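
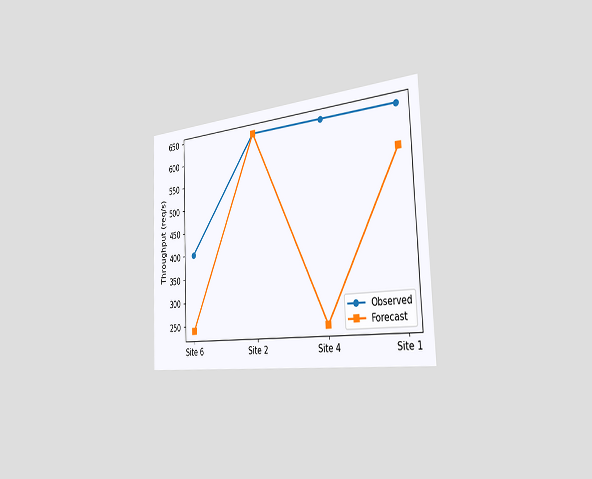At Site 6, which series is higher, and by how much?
Observed, by 160req/s

The chart is tilted about 2° counter-clockwise and viewed slightly from the right. At Site 6, Observed sits above the other line by 160req/s.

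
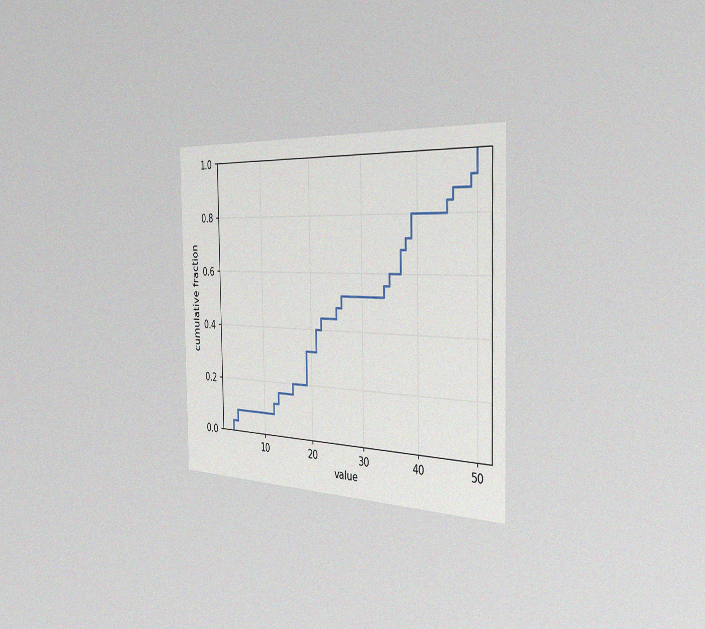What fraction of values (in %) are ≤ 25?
48%

The chart is viewed slightly from the right, with some photo noise. At x=25 the ECDF step is at 48%.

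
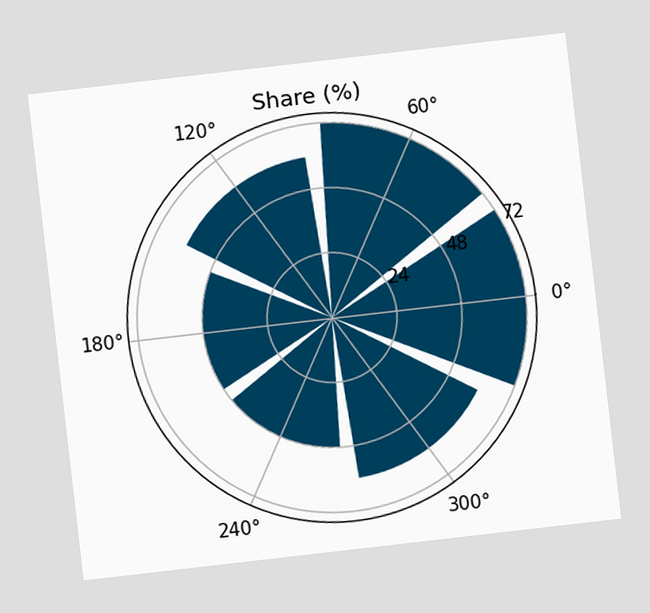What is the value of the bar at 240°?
48%

The chart is tilted about 7° counter-clockwise. The bar at 240° reaches 48% on the radial axis.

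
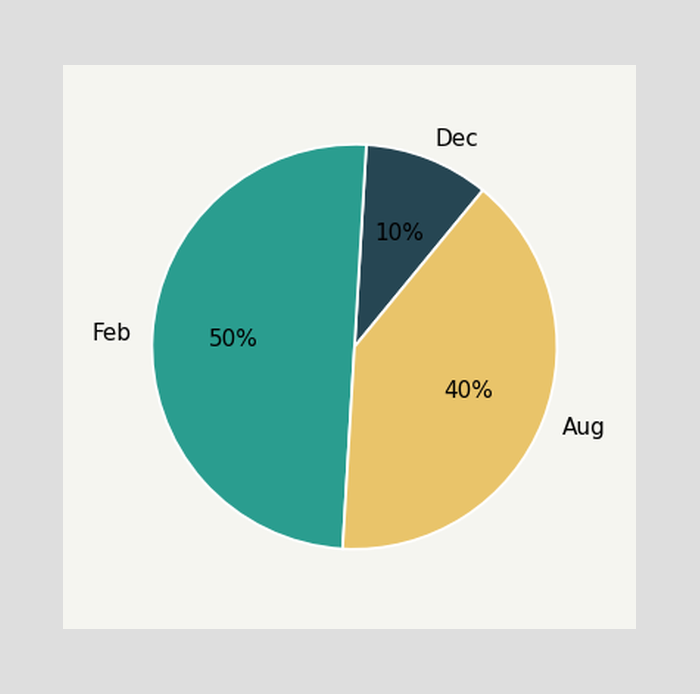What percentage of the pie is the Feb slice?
50%

The Feb slice takes up 50% of the pie.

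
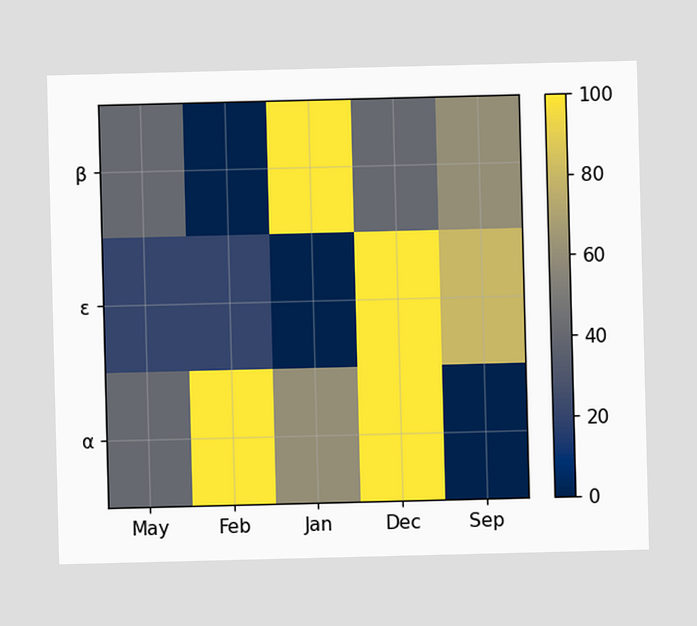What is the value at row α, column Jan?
60

Matching cell (α, Jan) against the colorbar gives 60.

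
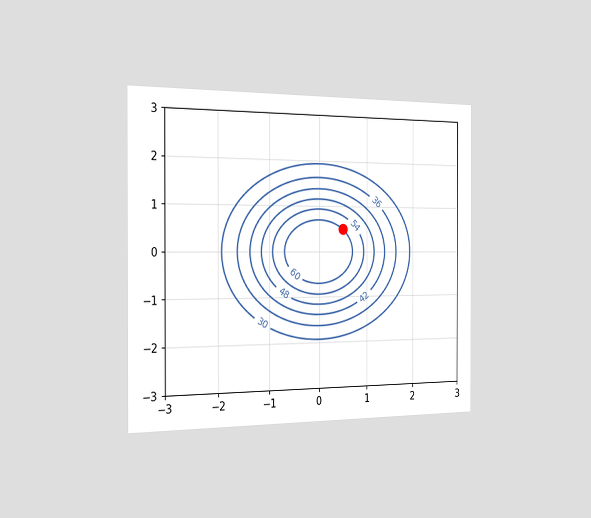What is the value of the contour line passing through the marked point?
The chart is viewed slightly from the left. The marked point sits on the contour labelled 60.

60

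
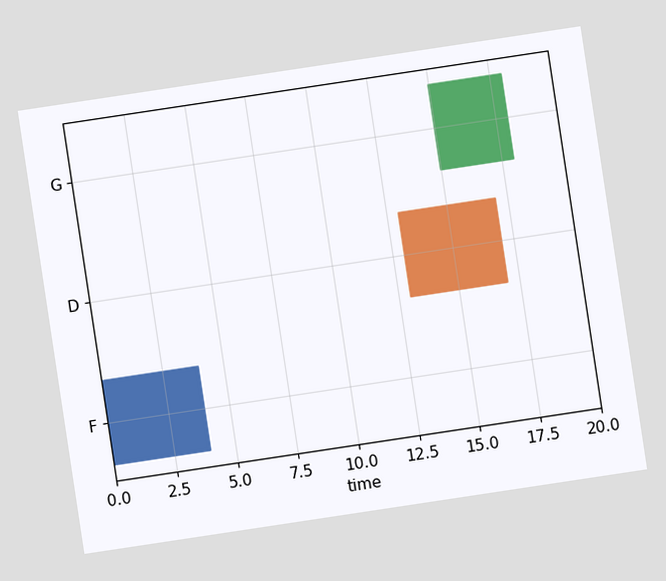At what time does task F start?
The chart is tilted about 9° counter-clockwise. The F bar begins at t=0.

0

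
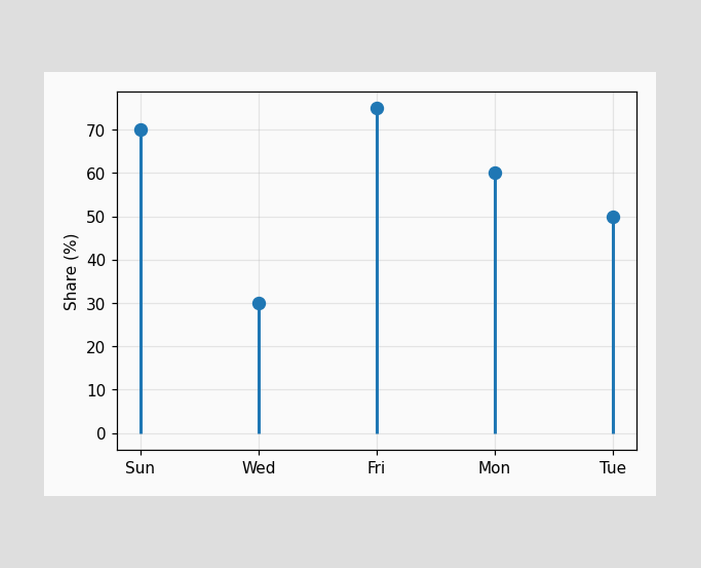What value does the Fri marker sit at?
The Fri marker sits at 75%.

75%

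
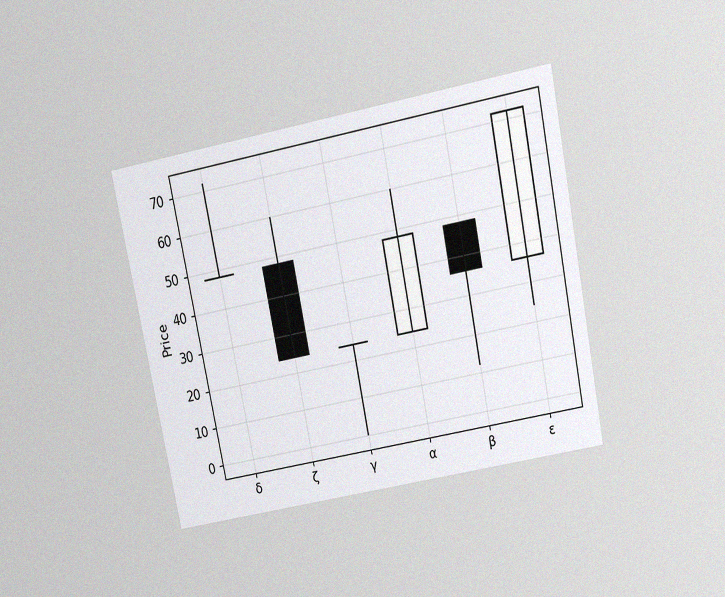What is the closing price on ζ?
The chart is tilted about 11° counter-clockwise and viewed slightly from above, with some photo noise. The ζ candle closes at 24.

24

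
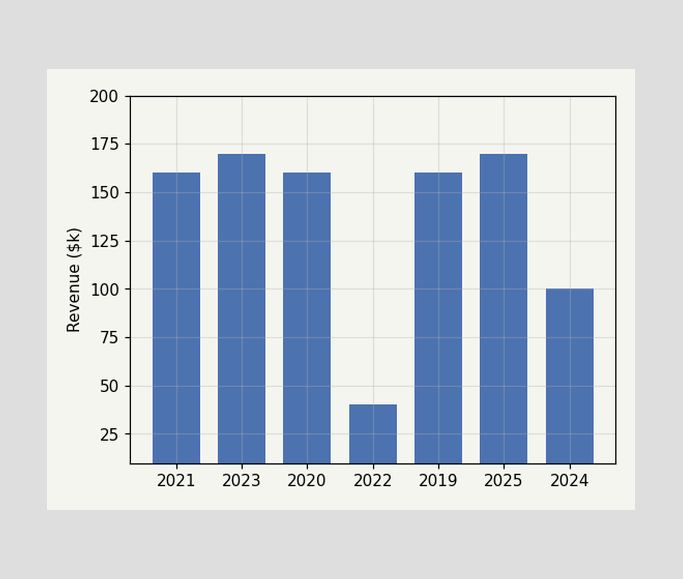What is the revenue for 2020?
Reading along the chart's y-axis, the 2020 bar reaches $160k.

$160k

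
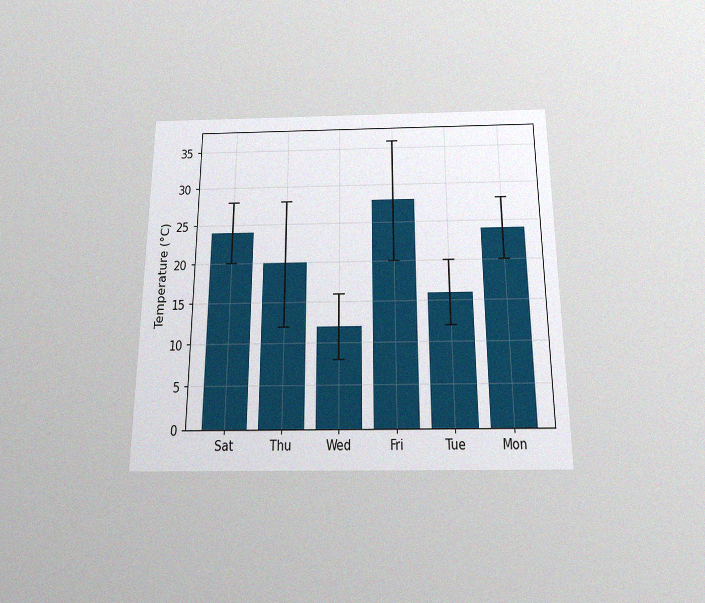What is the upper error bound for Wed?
16°C

The chart is viewed slightly from below, with some photo noise. The Wed bar's upper whisker reaches 16°C.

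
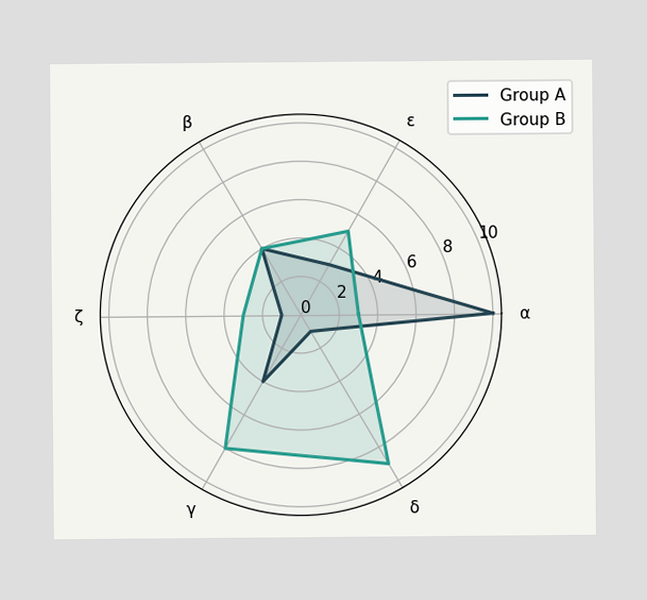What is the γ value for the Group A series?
4

On the γ axis, Group A reaches 4.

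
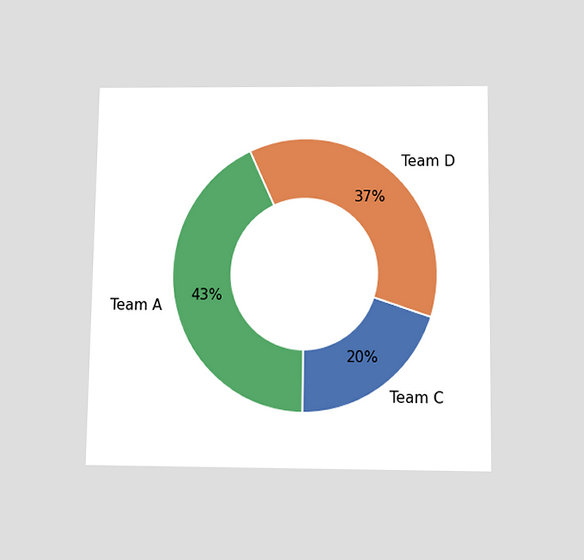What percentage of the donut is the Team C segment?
The chart is viewed slightly from below. The Team C segment takes up 20% of the ring.

20%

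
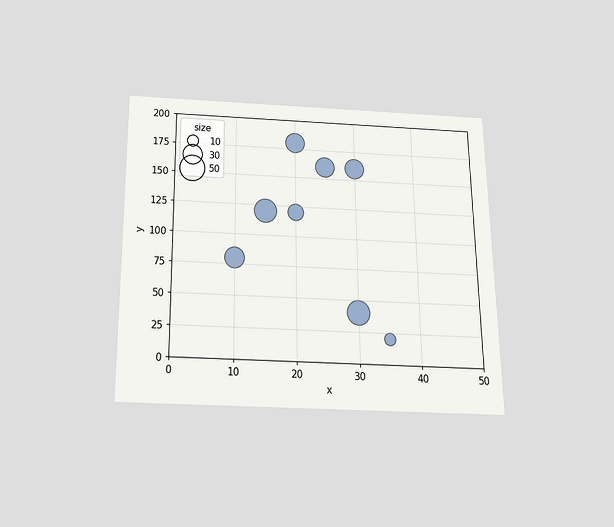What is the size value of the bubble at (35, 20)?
10

The chart is viewed slightly from below. Matching the bubble at (35, 20) against the size legend gives 10.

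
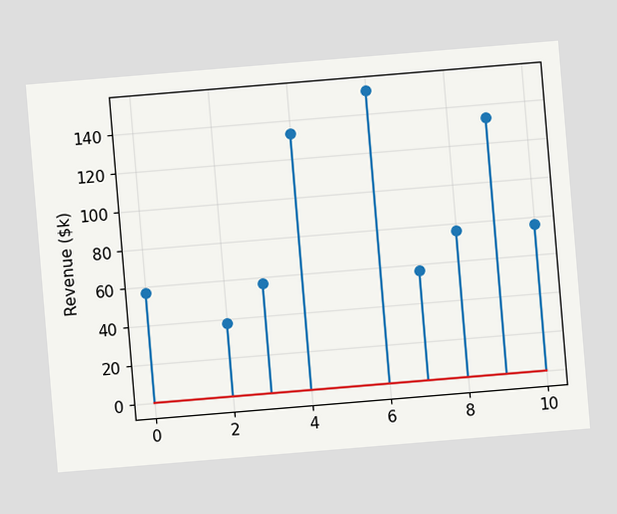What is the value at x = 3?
The chart is tilted about 5° counter-clockwise. The stem at x=3 reaches $57k.

$57k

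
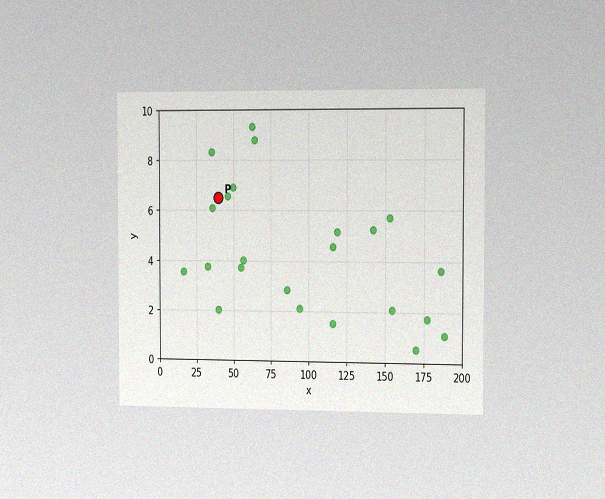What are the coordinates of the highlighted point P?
The chart is viewed slightly from the right, with some photo noise. Following the gridlines from P to each axis, P sits at (40, 6.5).

(40, 6.5)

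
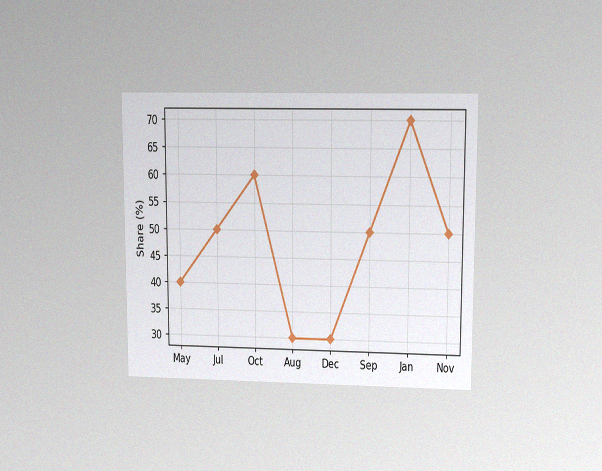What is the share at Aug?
30%

The chart is viewed at a slight angle, with some photo noise. At Aug, the line is at 30%.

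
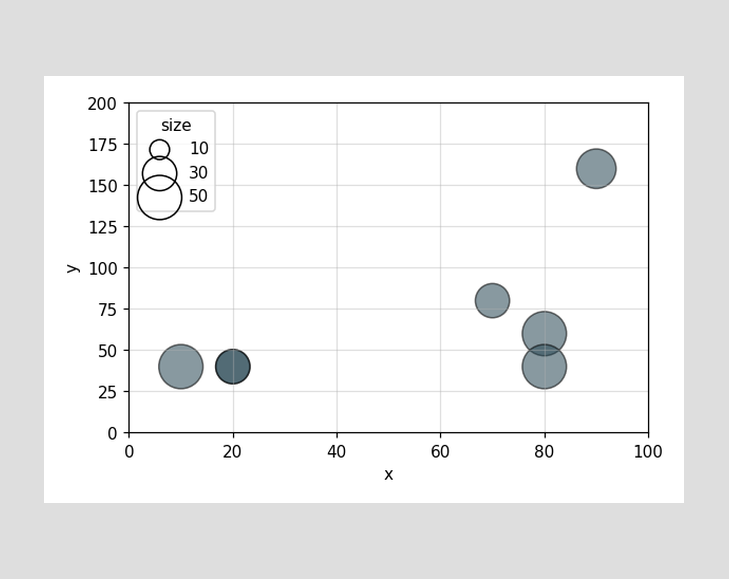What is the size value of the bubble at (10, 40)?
50

Matching the bubble at (10, 40) against the size legend gives 50.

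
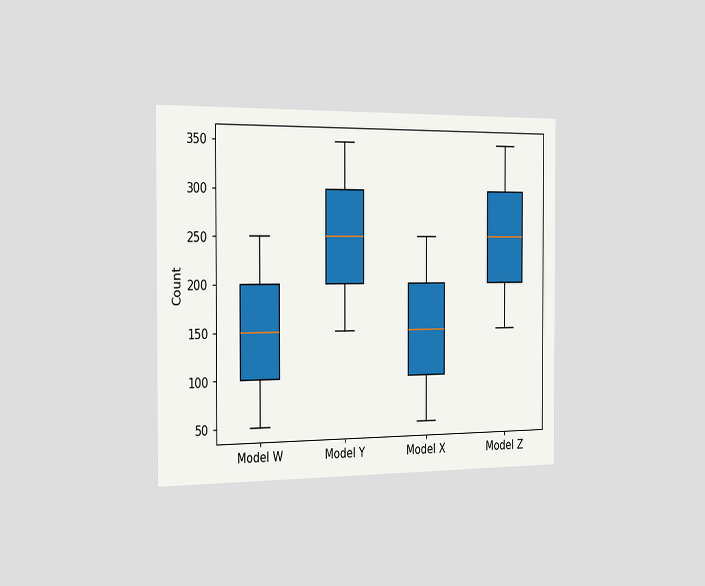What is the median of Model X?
150

The chart is viewed slightly from the left. The median line in the Model X box sits at 150.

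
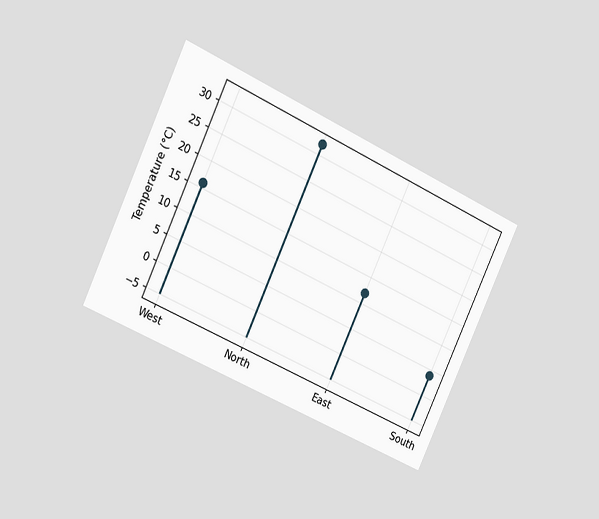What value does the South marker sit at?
4°C

The chart is tilted about 25° clockwise and viewed at a slight angle. The South marker sits at 4°C.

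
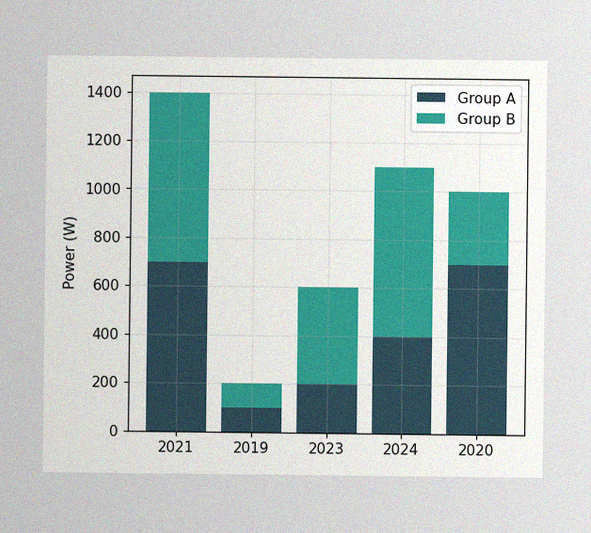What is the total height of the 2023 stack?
The image has some photo noise and uneven lighting. The 2023 stack's top reaches 600W on the y-axis.

600W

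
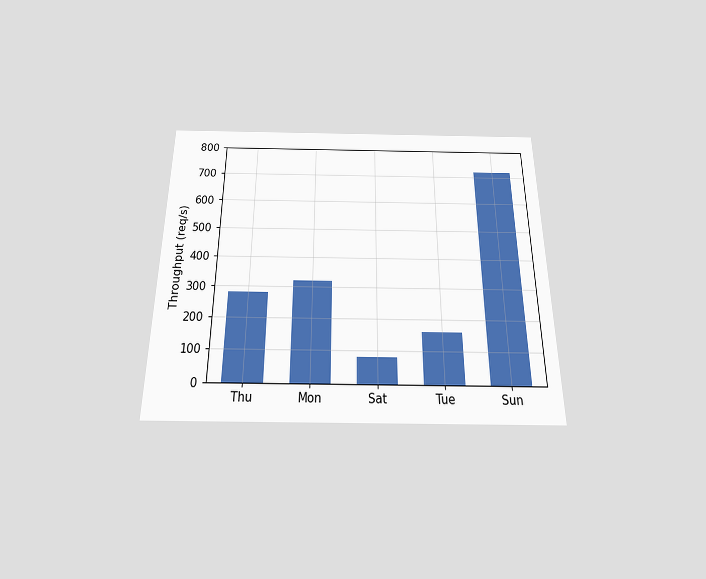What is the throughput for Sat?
The chart is viewed slightly from below. Reading along the chart's y-axis, the Sat bar reaches 80req/s.

80req/s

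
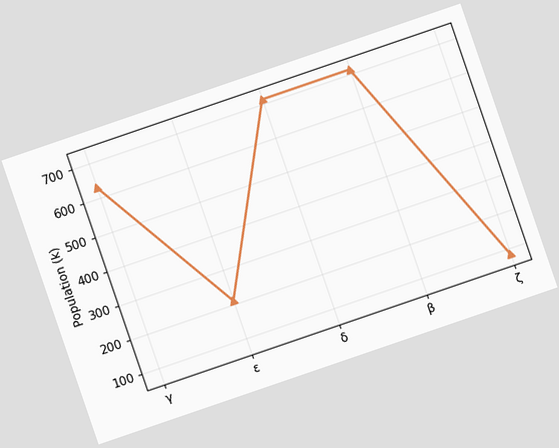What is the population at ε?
210k

The chart is tilted about 19° counter-clockwise. At ε, the line is at 210k.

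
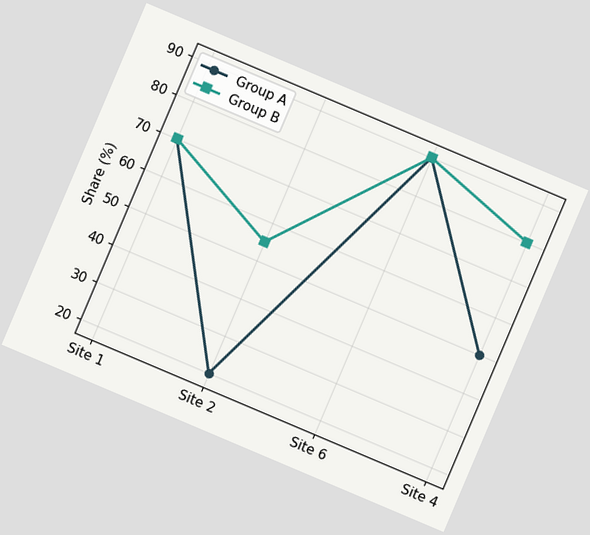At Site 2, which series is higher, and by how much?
The chart is tilted about 23° clockwise. At Site 2, Group B sits above the other line by 35%.

Group B, by 35%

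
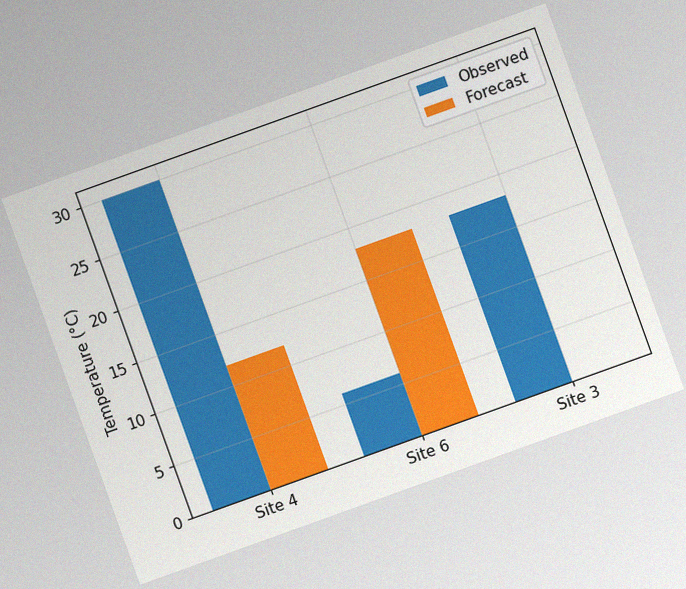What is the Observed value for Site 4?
30°C

The chart is tilted about 20° counter-clockwise, with some photo noise. The Observed bar at Site 4 reaches 30°C on the y-axis.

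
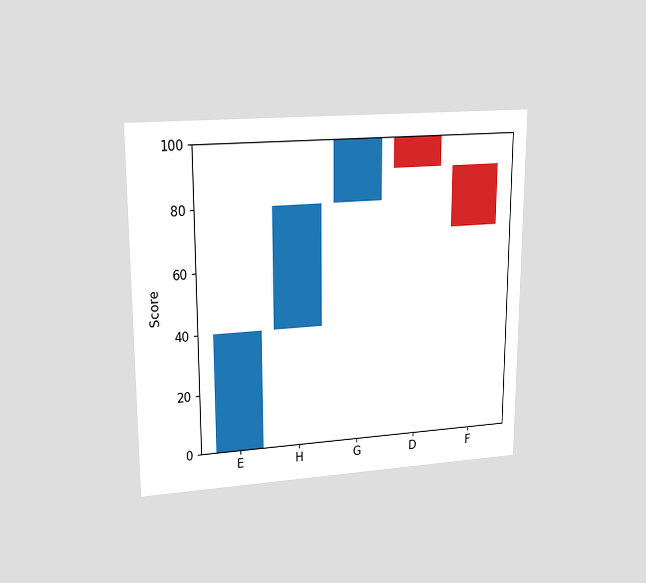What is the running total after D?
90

The chart is viewed at a slight angle. After D the running total reaches 90.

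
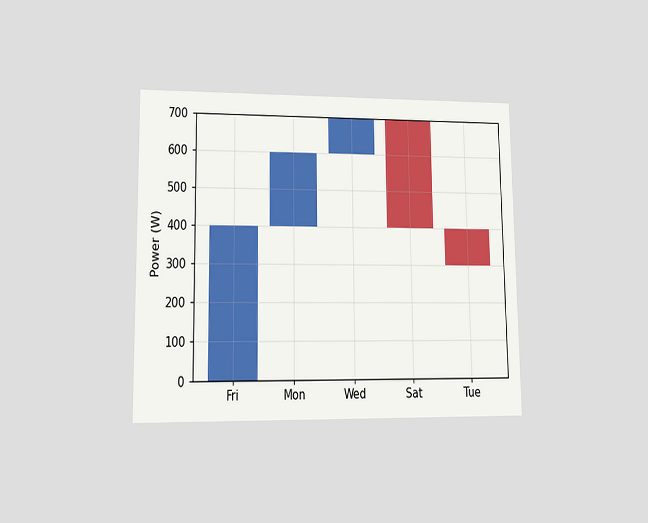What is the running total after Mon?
600W

The chart is viewed at a slight angle. After Mon the running total reaches 600W.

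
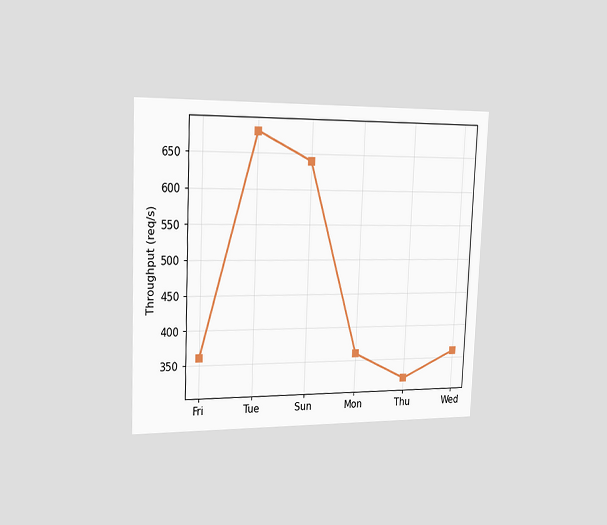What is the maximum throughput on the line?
The chart is tilted about 2° clockwise and viewed slightly from the left. The highest point is at Tue, and reading across to the y-axis gives 680req/s.

680req/s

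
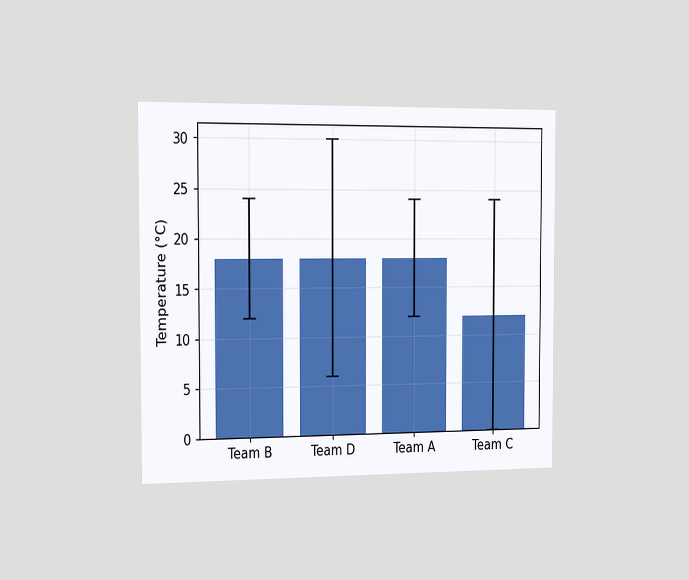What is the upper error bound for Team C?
The chart is viewed slightly from the left. The Team C bar's upper whisker reaches 24°C.

24°C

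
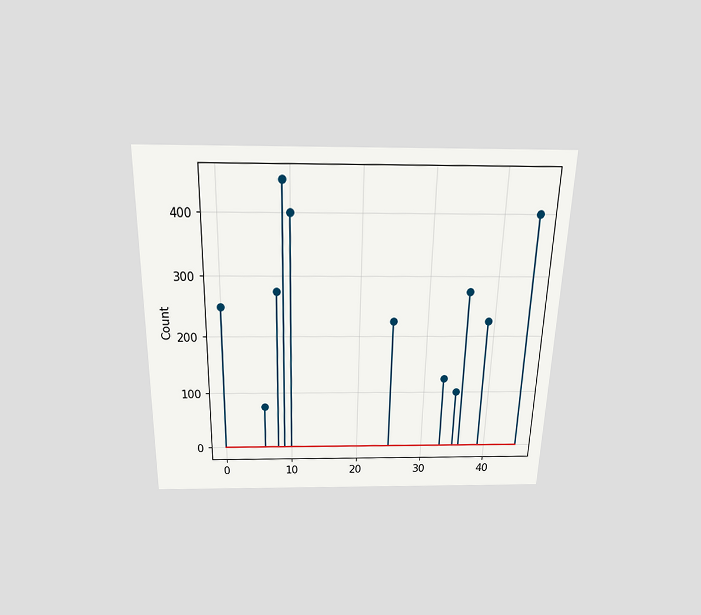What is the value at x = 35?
The chart is viewed slightly from above. The stem at x=35 reaches 100.

100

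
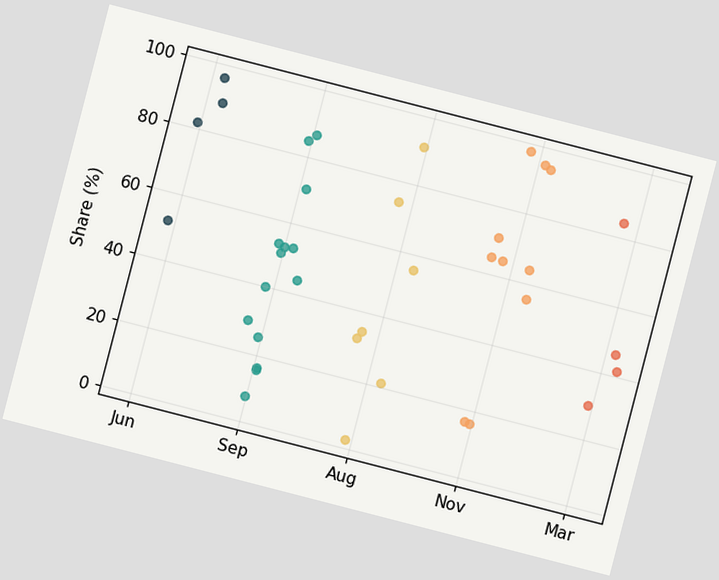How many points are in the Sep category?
14

The chart is tilted about 14° clockwise. Counting the markers in the Sep column gives 14.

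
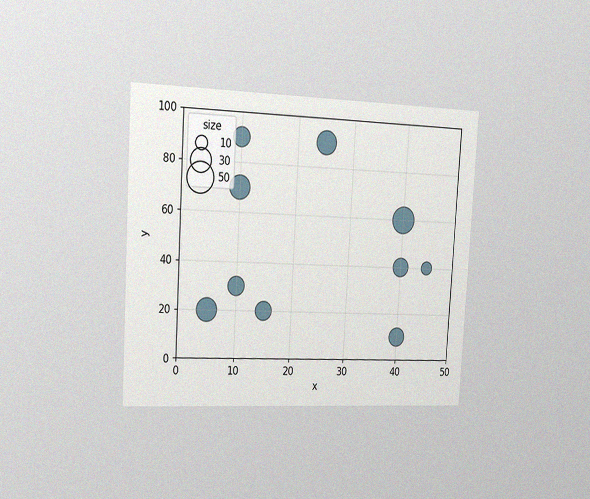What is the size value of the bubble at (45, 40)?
The chart is tilted about 3° clockwise and viewed slightly from the left, with some photo noise. Matching the bubble at (45, 40) against the size legend gives 10.

10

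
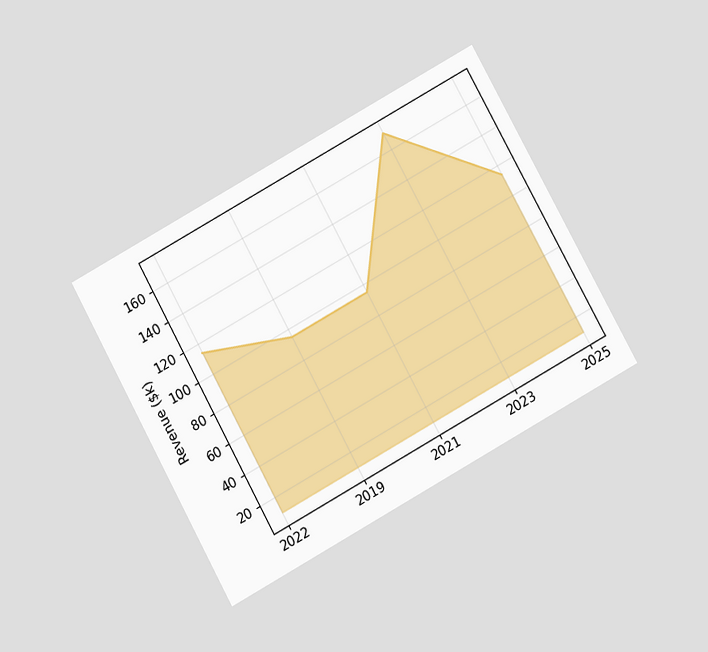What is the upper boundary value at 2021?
$95k

The chart is tilted about 29° counter-clockwise and viewed slightly from below. At 2021 the upper boundary is at $95k.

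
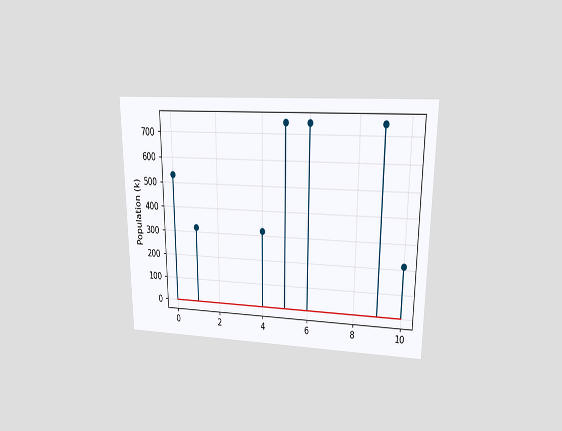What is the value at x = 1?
318k

The chart is viewed at a slight angle. The stem at x=1 reaches 318k.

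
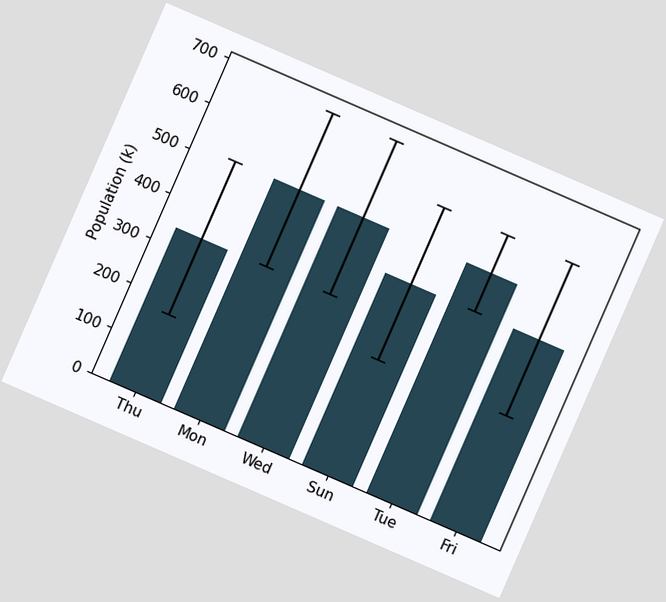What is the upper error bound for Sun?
The chart is tilted about 24° clockwise. The Sun bar's upper whisker reaches 595k.

595k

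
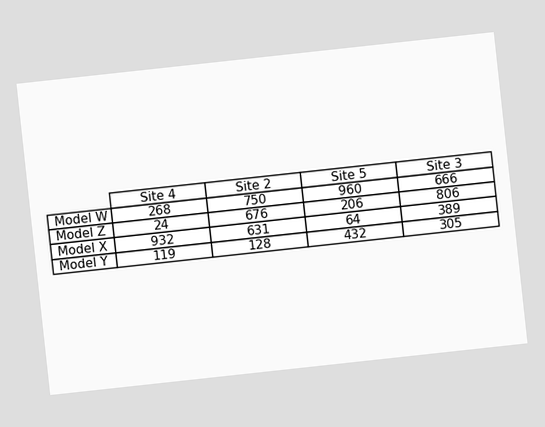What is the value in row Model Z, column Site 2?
676

The chart is tilted about 6° counter-clockwise. The (Model Z, Site 2) cell reads 676.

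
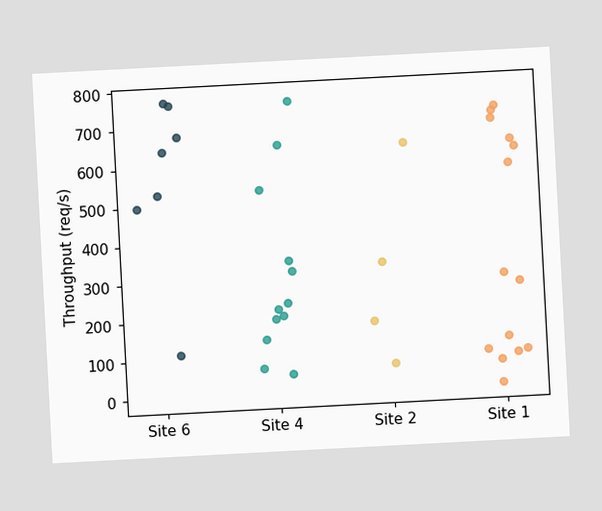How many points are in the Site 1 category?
The chart is tilted about 3° counter-clockwise. Counting the markers in the Site 1 column gives 14.

14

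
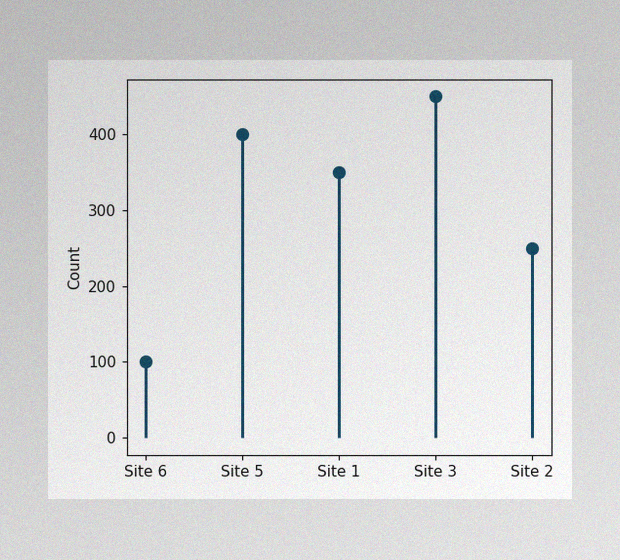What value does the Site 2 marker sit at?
250

The image has some photo noise and uneven lighting. The Site 2 marker sits at 250.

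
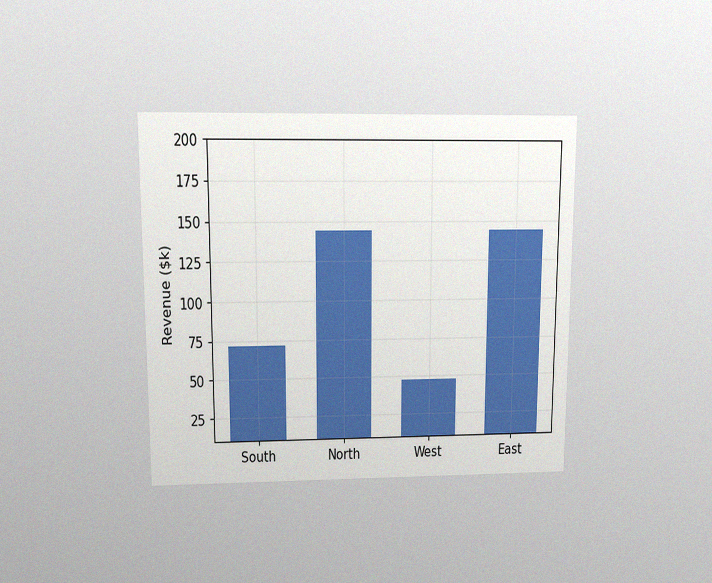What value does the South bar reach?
$72k

The chart is viewed at a slight angle, with some photo noise. Reading along the chart's y-axis, the South bar reaches $72k.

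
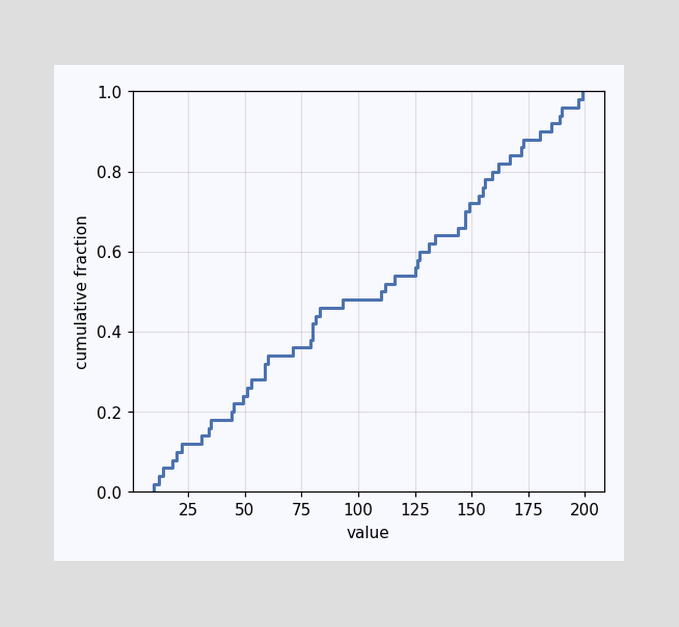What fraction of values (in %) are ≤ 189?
94%

At x=189 the ECDF step is at 94%.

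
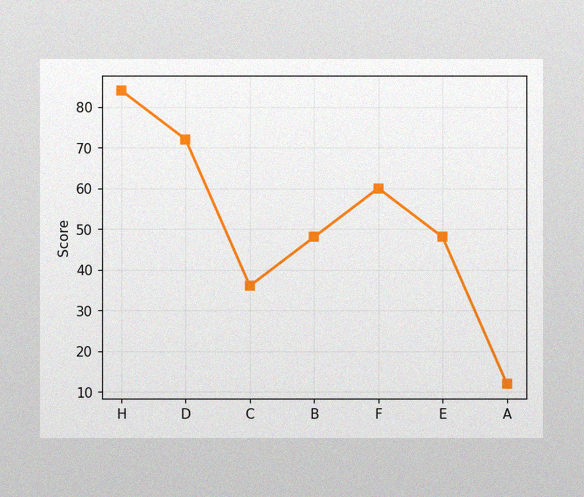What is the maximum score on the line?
The image has some photo noise and uneven lighting. The highest point is at H, and reading across to the y-axis gives 84.

84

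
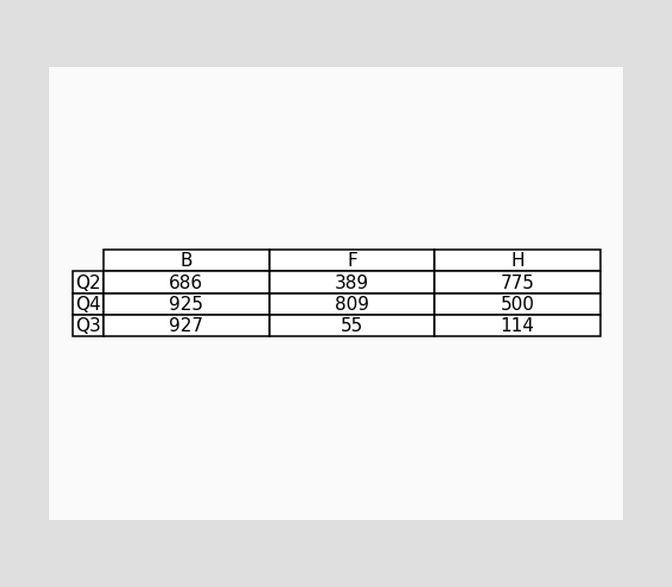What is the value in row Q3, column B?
The (Q3, B) cell reads 927.

927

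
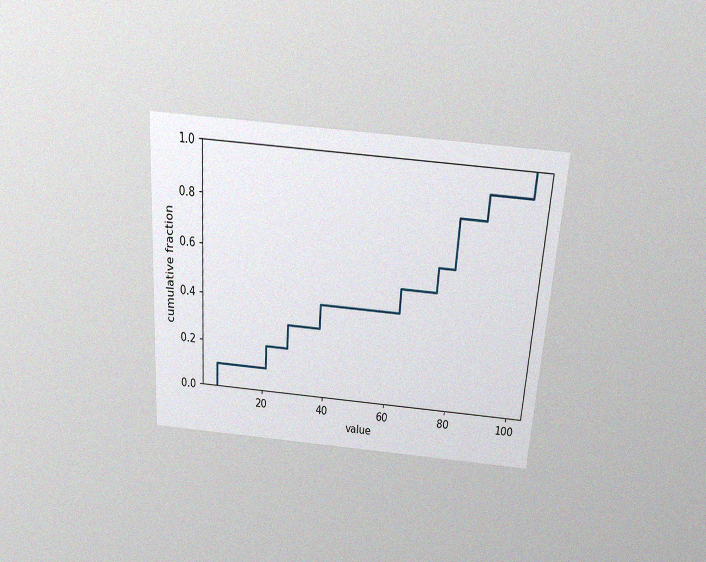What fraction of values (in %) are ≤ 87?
The chart is tilted about 4° clockwise and viewed slightly from above, with some photo noise. At x=87 the ECDF step is at 90%.

90%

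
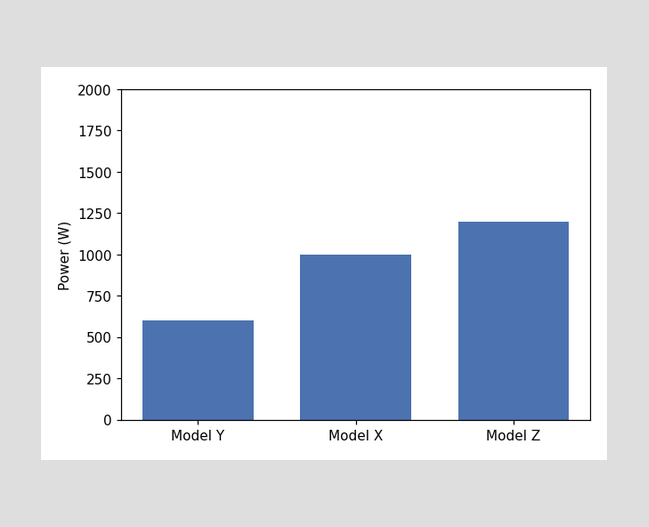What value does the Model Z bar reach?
1200W

Reading along the chart's y-axis, the Model Z bar reaches 1200W.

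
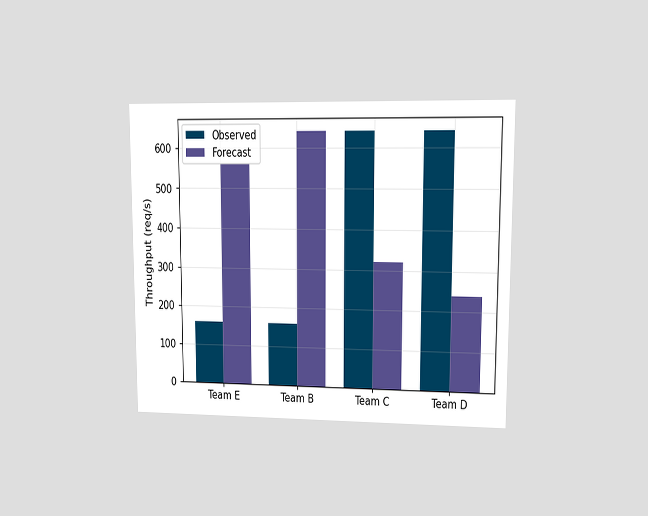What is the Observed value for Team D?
The chart is viewed at a slight angle. The Observed bar at Team D reaches 640req/s on the y-axis.

640req/s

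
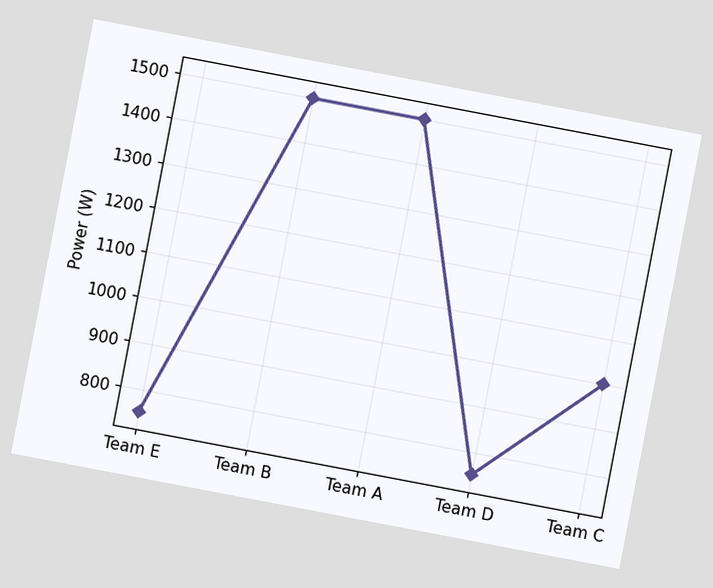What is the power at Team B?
The chart is tilted about 11° clockwise. At Team B, the line is at 1500W.

1500W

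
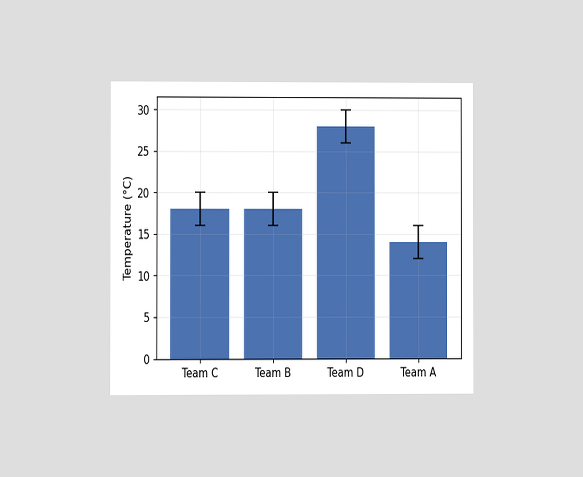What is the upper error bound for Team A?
The chart is viewed at a slight angle. The Team A bar's upper whisker reaches 16°C.

16°C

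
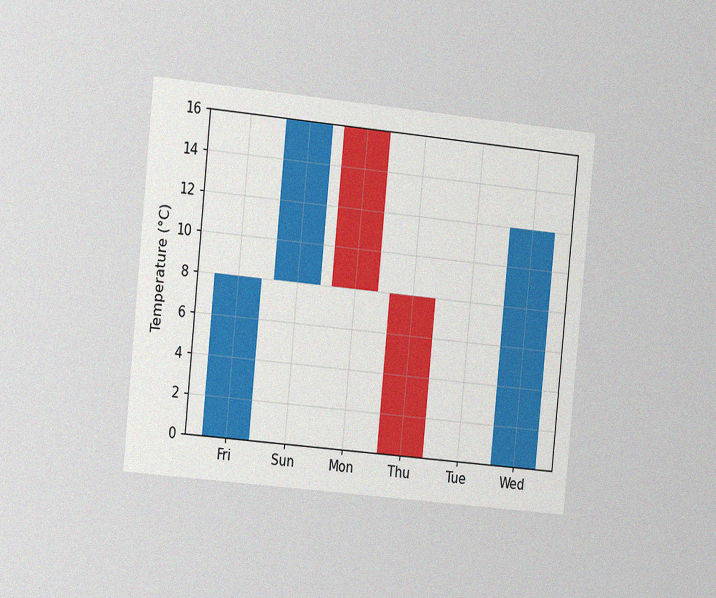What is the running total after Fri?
The chart is tilted about 6° clockwise and viewed slightly from the left, with some photo noise. After Fri the running total reaches 8°C.

8°C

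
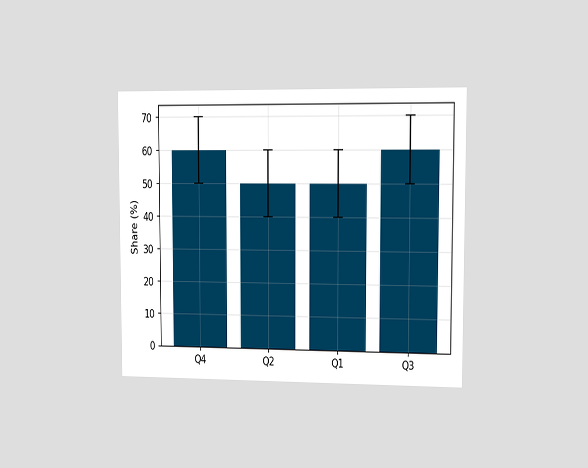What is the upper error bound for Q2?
The chart is viewed slightly from the right. The Q2 bar's upper whisker reaches 60%.

60%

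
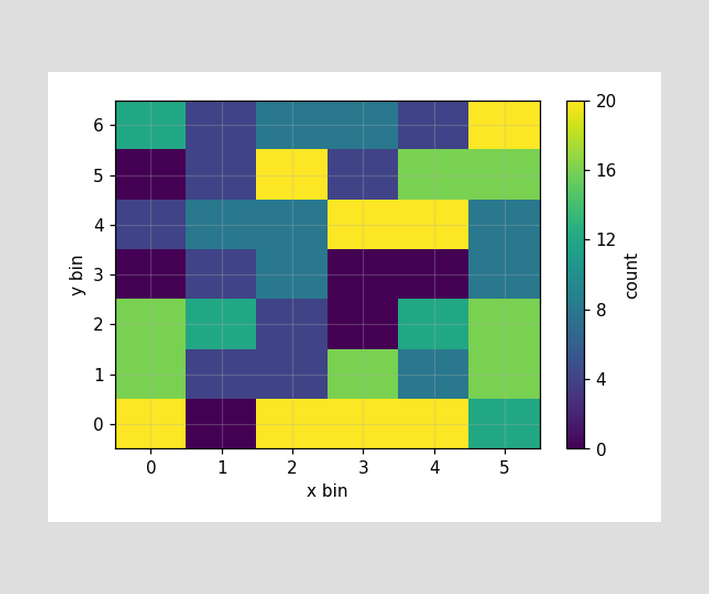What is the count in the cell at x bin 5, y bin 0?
12

Matching the cell (5, 0) against the colorbar gives 12.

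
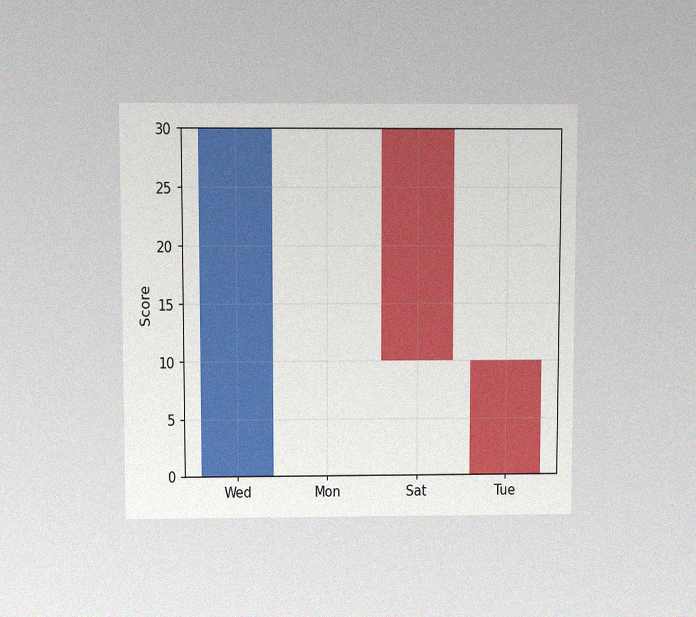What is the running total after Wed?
The chart is viewed slightly from above, with some photo noise. After Wed the running total reaches 30.

30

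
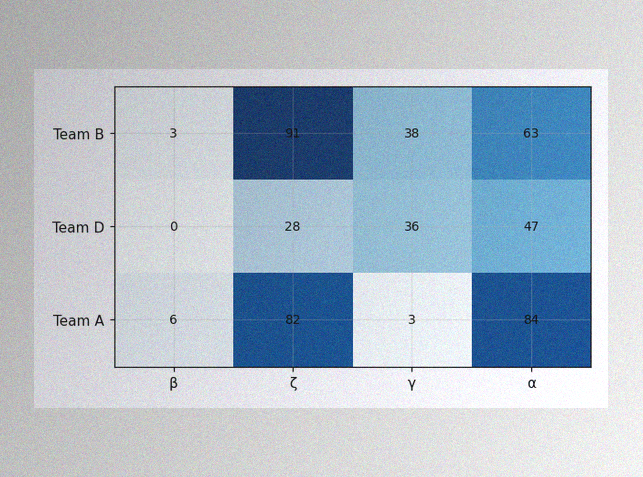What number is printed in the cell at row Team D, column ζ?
28

The image has some photo noise and uneven lighting. The (Team D, ζ) cell reads 28.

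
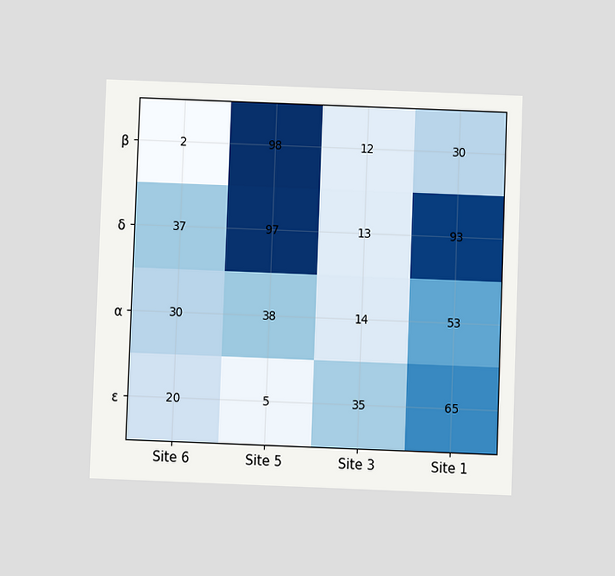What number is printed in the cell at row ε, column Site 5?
5

The chart is tilted about 2° clockwise and viewed at a slight angle. The (ε, Site 5) cell reads 5.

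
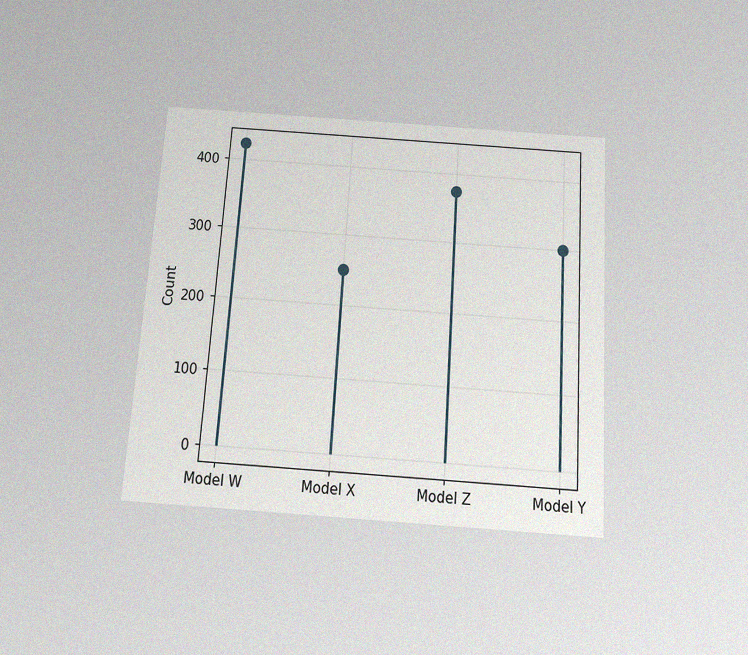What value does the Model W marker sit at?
425

The chart is tilted about 4° clockwise and viewed slightly from below, with some photo noise. The Model W marker sits at 425.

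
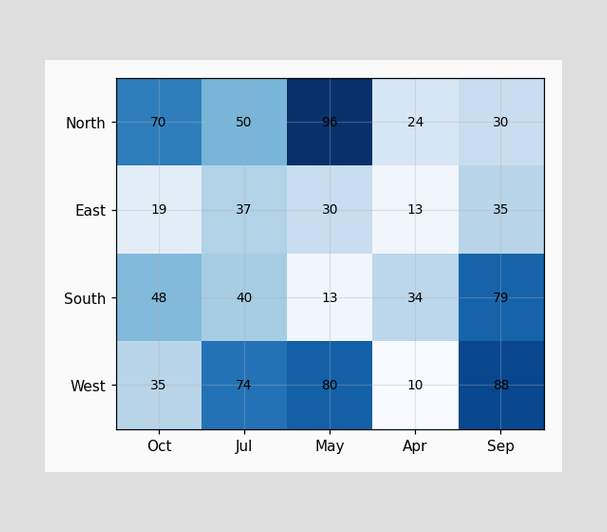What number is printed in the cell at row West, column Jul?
The (West, Jul) cell reads 74.

74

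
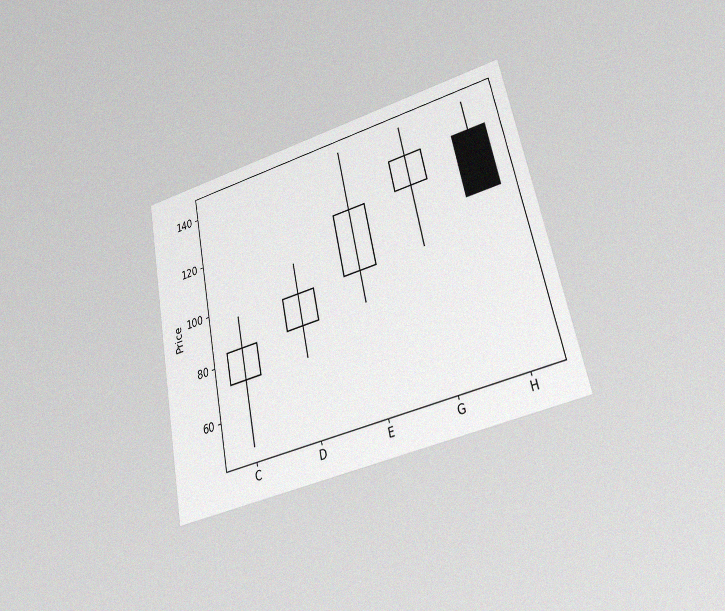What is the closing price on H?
108

The chart is tilted about 12° counter-clockwise and viewed at a slight angle, with some photo noise. The H candle closes at 108.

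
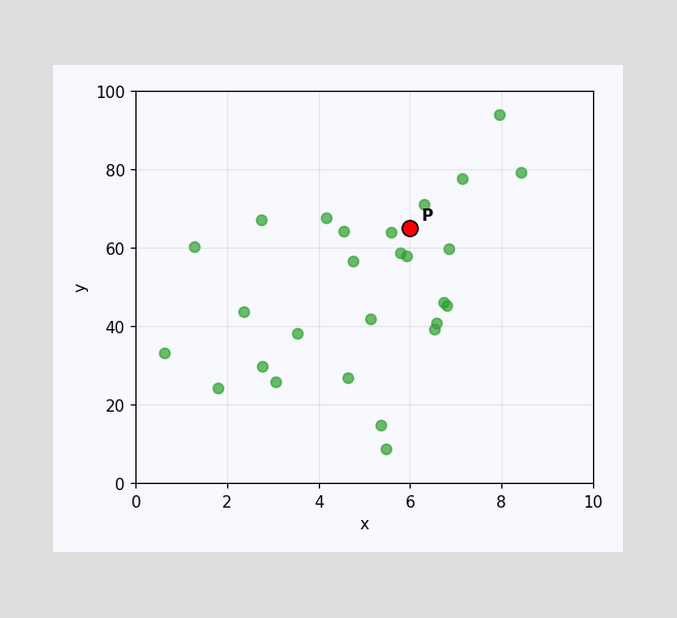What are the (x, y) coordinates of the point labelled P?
Following the gridlines from P to each axis, P sits at (6, 65).

(6, 65)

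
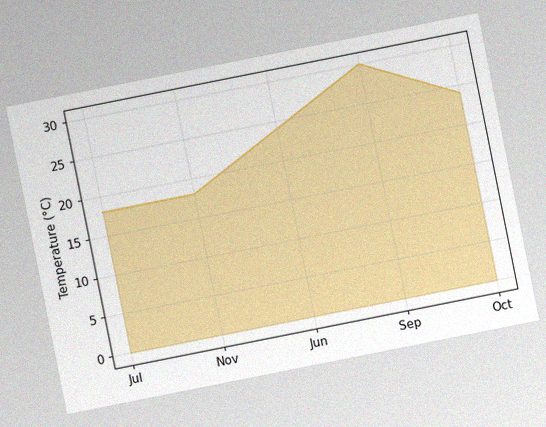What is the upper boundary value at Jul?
18°C

The chart is tilted about 11° counter-clockwise, with some photo noise. At Jul the upper boundary is at 18°C.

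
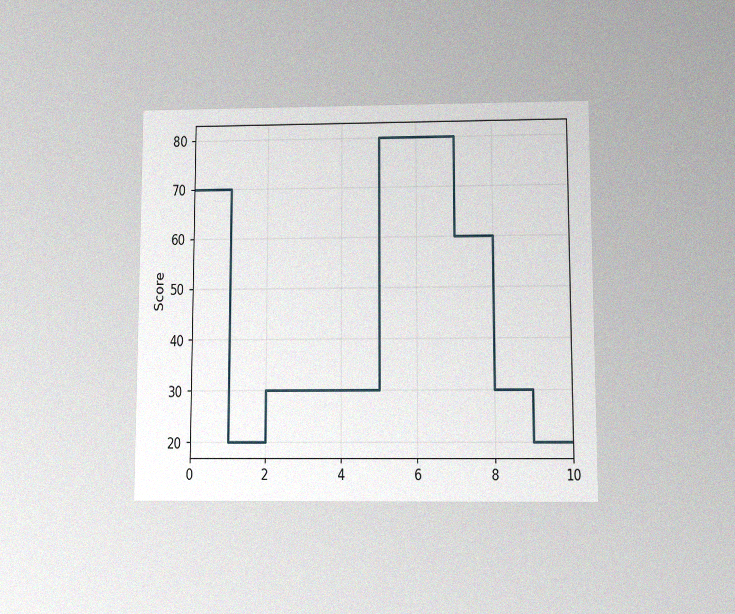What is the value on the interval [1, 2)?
The chart is viewed slightly from below, with some photo noise. On [1, 2) the step sits at 20.

20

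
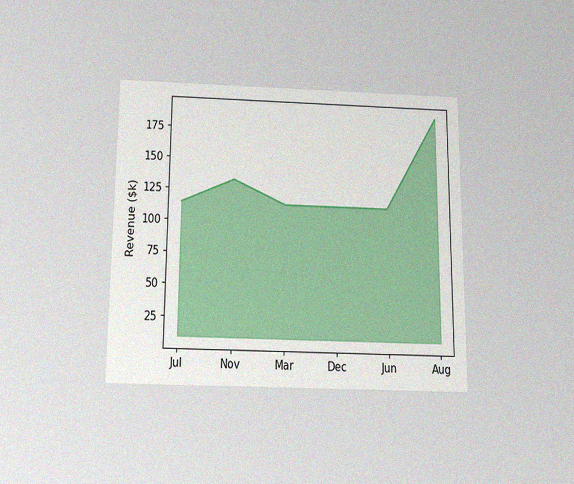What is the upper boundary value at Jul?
$114k

The chart is viewed slightly from below, with some photo noise. At Jul the upper boundary is at $114k.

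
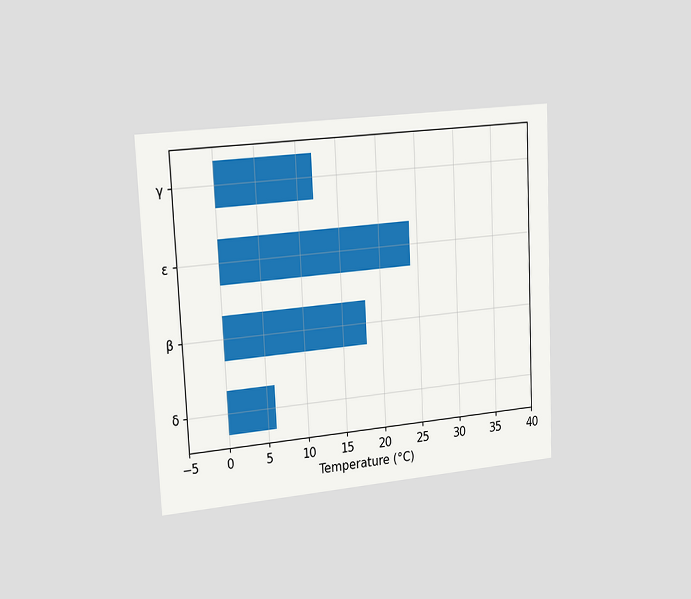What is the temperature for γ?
12°C

The chart is tilted about 3° counter-clockwise and viewed slightly from the left. Reading along the chart's x-axis, the γ bar reaches 12°C.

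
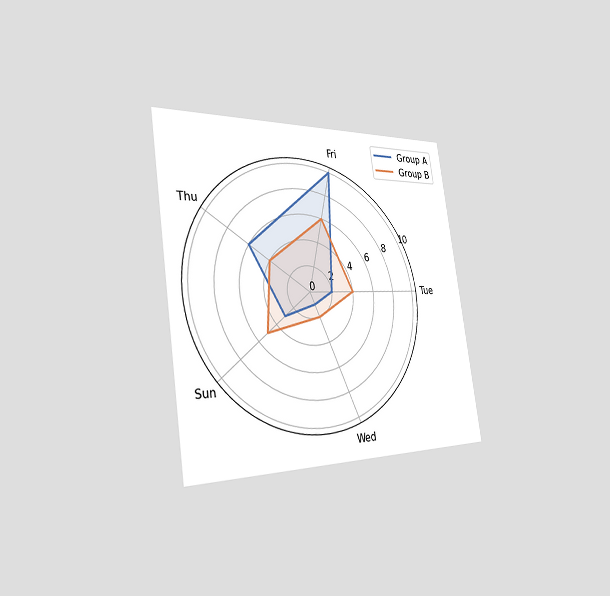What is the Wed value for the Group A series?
1

The chart is tilted about 8° counter-clockwise and viewed slightly from the left. On the Wed axis, Group A reaches 1.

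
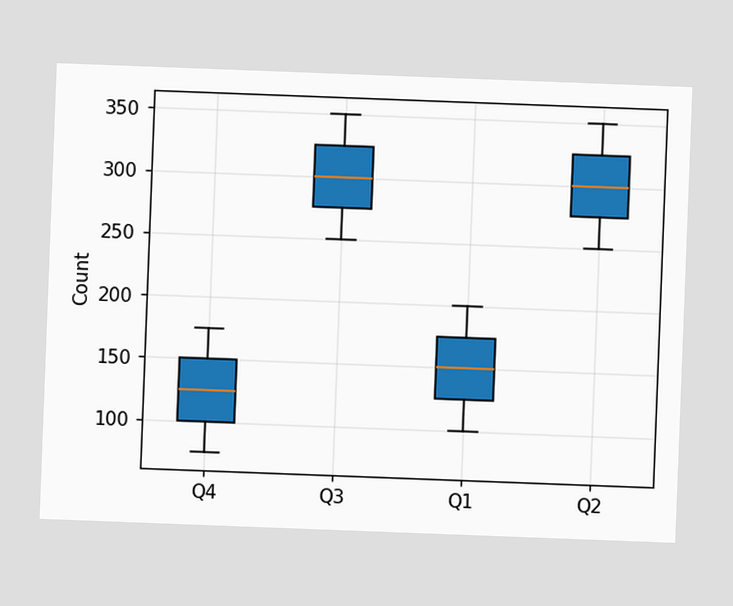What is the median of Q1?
The chart is tilted about 2° clockwise. The median line in the Q1 box sits at 150.

150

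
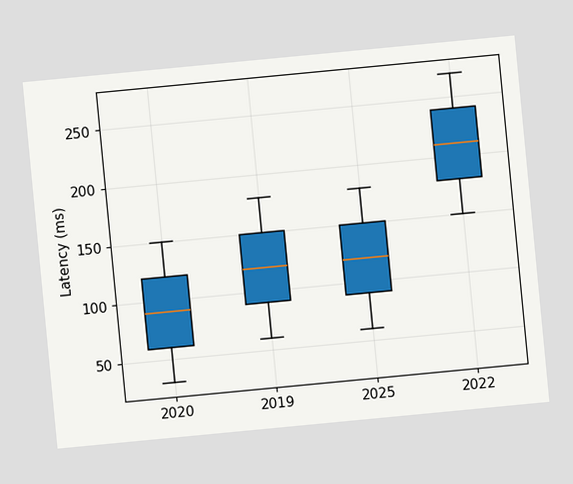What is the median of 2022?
The chart is tilted about 5° counter-clockwise. The median line in the 2022 box sits at 210ms.

210ms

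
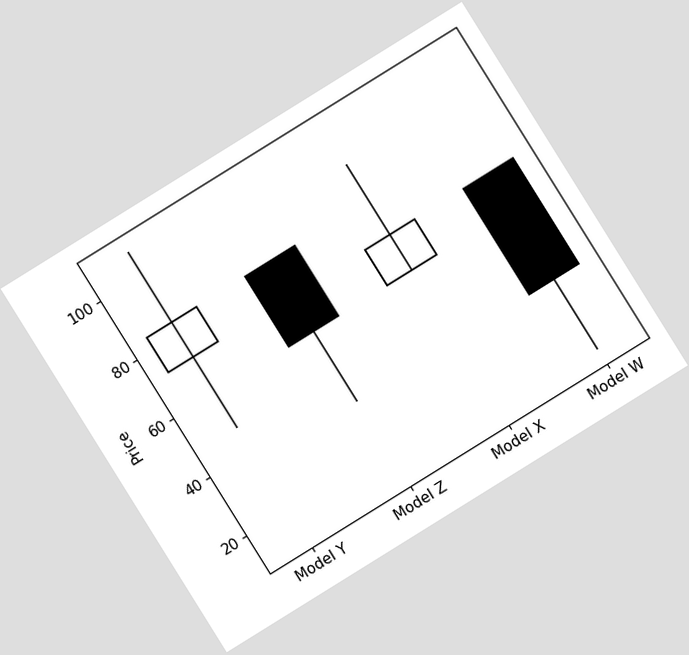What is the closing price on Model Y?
84

The chart is tilted about 32° counter-clockwise. The Model Y candle closes at 84.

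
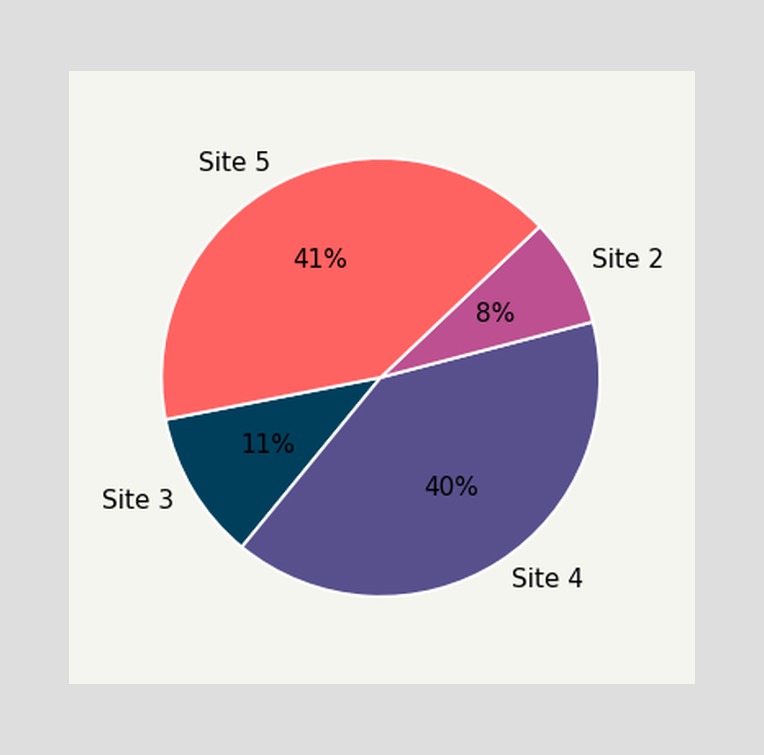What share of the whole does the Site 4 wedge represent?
40%

The Site 4 slice takes up 40% of the pie.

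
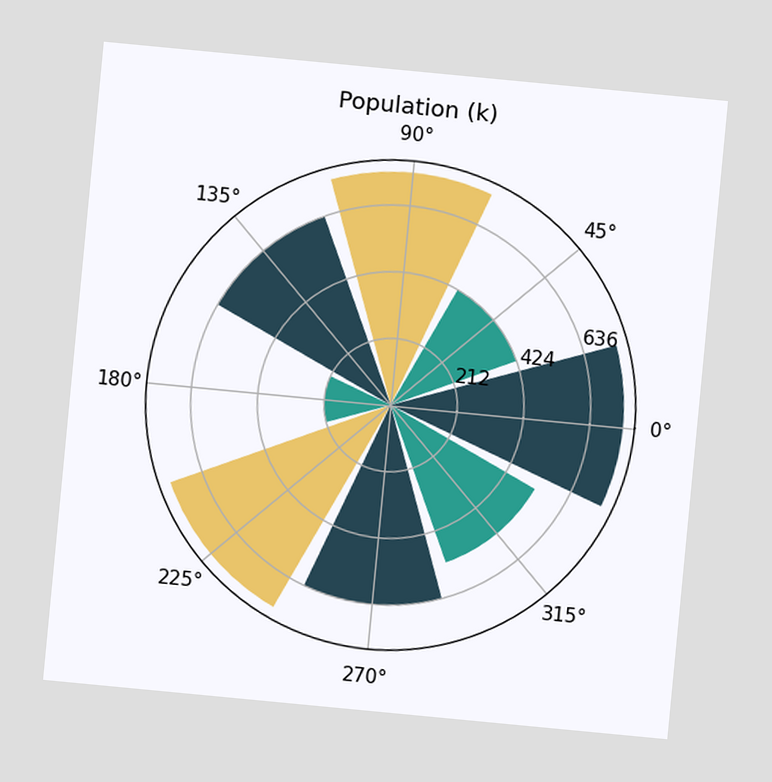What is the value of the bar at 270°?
The chart is tilted about 5° clockwise. The bar at 270° reaches 636k on the radial axis.

636k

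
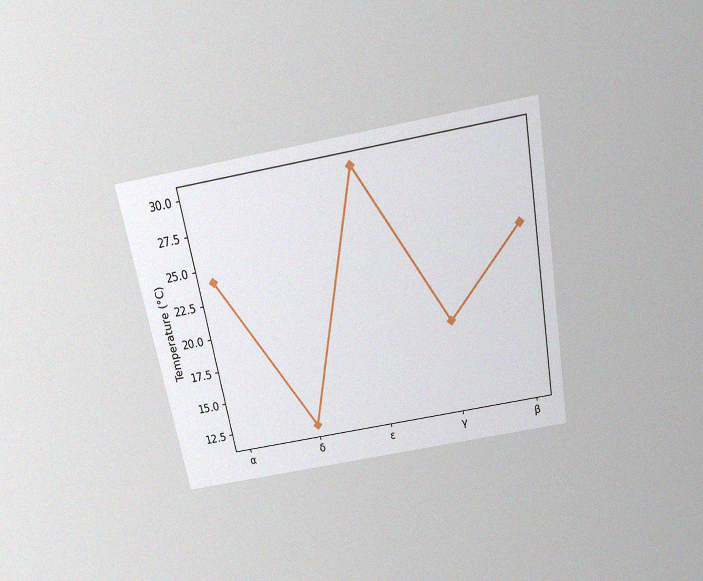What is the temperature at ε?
30°C

The chart is tilted about 11° counter-clockwise and viewed slightly from above, with some photo noise. At ε, the line is at 30°C.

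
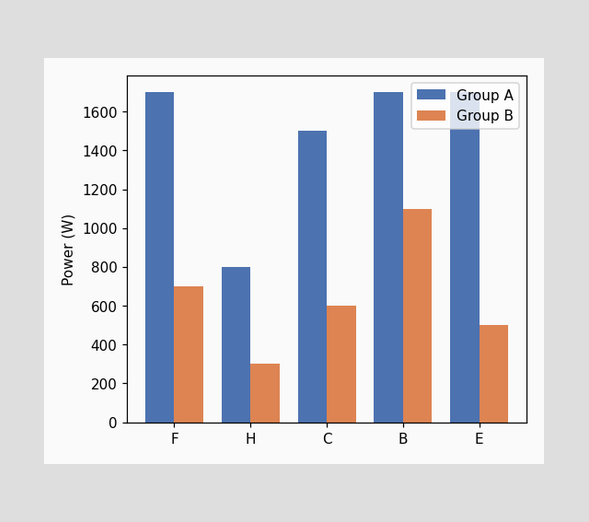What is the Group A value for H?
800W

The Group A bar at H reaches 800W on the y-axis.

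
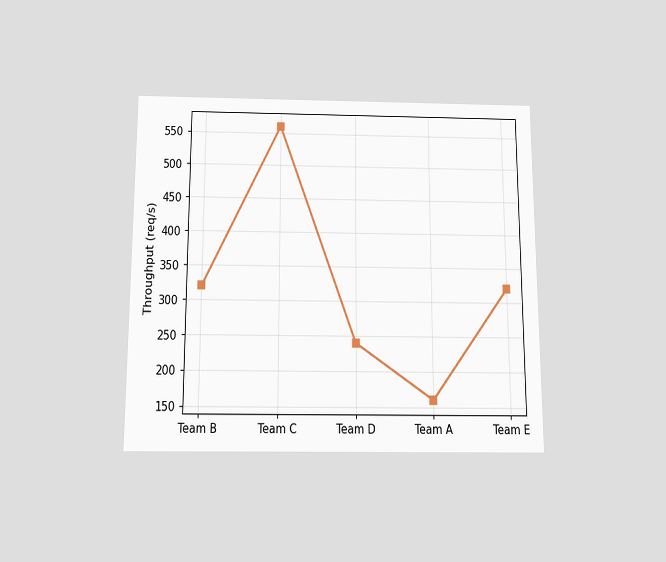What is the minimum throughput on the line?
160req/s

The chart is viewed slightly from below. The lowest point is at Team A, and reading across to the y-axis gives 160req/s.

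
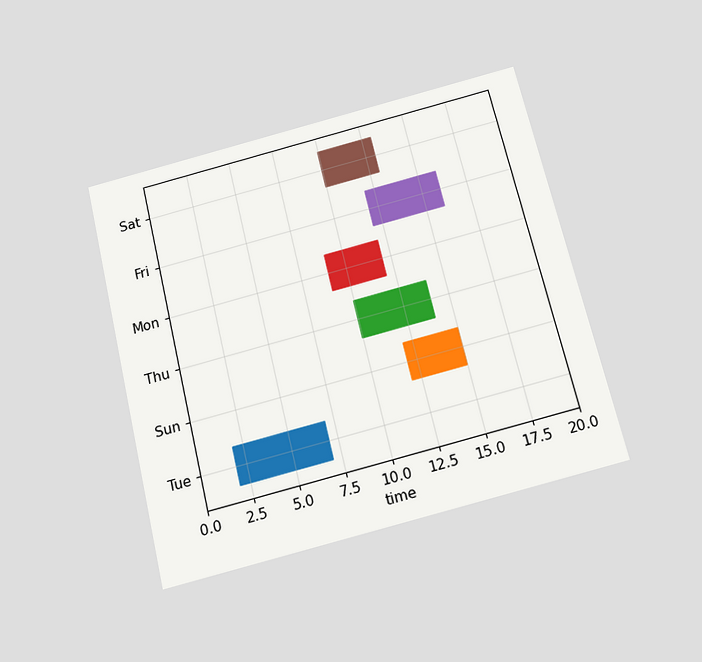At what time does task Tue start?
2

The chart is tilted about 13° counter-clockwise and viewed slightly from below. The Tue bar begins at t=2.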